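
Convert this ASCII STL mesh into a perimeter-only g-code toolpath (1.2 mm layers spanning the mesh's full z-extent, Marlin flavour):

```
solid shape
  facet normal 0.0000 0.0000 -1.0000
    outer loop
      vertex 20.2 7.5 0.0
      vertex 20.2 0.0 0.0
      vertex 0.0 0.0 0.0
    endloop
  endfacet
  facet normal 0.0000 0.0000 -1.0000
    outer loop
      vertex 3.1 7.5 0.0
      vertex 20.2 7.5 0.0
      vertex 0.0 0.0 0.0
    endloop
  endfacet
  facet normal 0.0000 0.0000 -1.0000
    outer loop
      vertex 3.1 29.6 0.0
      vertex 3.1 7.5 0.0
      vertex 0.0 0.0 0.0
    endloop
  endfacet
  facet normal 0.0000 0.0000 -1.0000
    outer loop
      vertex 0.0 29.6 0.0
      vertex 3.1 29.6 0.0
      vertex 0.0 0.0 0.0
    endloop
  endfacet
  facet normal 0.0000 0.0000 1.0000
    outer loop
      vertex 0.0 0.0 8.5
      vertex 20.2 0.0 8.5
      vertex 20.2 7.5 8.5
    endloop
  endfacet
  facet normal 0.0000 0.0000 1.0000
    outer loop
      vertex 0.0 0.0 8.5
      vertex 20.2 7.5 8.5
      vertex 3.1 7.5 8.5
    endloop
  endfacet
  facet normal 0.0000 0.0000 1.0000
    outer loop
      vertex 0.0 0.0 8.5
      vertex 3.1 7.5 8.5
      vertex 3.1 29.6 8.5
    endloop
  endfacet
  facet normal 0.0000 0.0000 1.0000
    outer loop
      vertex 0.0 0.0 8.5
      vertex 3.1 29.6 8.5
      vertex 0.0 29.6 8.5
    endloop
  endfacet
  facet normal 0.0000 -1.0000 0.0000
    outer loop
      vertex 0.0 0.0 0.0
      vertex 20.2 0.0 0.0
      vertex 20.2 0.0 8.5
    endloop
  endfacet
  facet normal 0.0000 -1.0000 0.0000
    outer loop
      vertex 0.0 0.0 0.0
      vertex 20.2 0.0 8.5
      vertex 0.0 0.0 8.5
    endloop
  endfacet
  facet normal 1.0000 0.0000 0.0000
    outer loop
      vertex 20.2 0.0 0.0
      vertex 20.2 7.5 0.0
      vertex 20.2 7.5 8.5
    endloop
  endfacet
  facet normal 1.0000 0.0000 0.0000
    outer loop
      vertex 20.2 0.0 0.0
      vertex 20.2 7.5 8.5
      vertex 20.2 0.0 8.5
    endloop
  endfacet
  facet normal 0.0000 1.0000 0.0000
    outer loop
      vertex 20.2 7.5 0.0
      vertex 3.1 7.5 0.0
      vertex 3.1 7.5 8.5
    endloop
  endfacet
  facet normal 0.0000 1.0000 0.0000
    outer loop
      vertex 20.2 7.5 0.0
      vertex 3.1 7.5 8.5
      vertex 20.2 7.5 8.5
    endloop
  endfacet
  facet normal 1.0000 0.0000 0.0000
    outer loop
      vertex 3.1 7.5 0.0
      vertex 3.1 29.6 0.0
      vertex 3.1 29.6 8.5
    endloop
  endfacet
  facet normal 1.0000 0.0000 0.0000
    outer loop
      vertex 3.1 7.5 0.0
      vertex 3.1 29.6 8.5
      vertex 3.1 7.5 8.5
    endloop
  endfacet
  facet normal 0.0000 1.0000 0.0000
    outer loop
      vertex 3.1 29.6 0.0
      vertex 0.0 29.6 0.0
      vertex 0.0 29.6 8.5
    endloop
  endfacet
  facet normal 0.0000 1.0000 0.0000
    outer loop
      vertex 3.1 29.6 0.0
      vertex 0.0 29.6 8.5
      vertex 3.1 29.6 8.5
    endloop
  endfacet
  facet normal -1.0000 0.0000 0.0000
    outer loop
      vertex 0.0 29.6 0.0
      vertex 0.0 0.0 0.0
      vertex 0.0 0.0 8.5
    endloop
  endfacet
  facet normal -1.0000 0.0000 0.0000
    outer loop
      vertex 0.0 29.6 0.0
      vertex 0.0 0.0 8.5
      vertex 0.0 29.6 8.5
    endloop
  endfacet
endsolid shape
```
; perimeter-only toolpath
G21 ; units = mm
G90 ; absolute positioning
G28 ; home
; layer 1
G0 Z1.2
G0 X0.0 Y0.0
G1 X20.2 Y0.0
G1 X20.2 Y7.5
G1 X3.1 Y7.5
G1 X3.1 Y29.6
G1 X0.0 Y29.6
G1 X0.0 Y0.0
; layer 2
G0 Z2.4
G0 X0.0 Y0.0
G1 X20.2 Y0.0
G1 X20.2 Y7.5
G1 X3.1 Y7.5
G1 X3.1 Y29.6
G1 X0.0 Y29.6
G1 X0.0 Y0.0
; layer 3
G0 Z3.6
G0 X0.0 Y0.0
G1 X20.2 Y0.0
G1 X20.2 Y7.5
G1 X3.1 Y7.5
G1 X3.1 Y29.6
G1 X0.0 Y29.6
G1 X0.0 Y0.0
; layer 4
G0 Z4.9
G0 X0.0 Y0.0
G1 X20.2 Y0.0
G1 X20.2 Y7.5
G1 X3.1 Y7.5
G1 X3.1 Y29.6
G1 X0.0 Y29.6
G1 X0.0 Y0.0
; layer 5
G0 Z6.1
G0 X0.0 Y0.0
G1 X20.2 Y0.0
G1 X20.2 Y7.5
G1 X3.1 Y7.5
G1 X3.1 Y29.6
G1 X0.0 Y29.6
G1 X0.0 Y0.0
; layer 6
G0 Z7.3
G0 X0.0 Y0.0
G1 X20.2 Y0.0
G1 X20.2 Y7.5
G1 X3.1 Y7.5
G1 X3.1 Y29.6
G1 X0.0 Y29.6
G1 X0.0 Y0.0
; layer 7
G0 Z8.5
G0 X0.0 Y0.0
G1 X20.2 Y0.0
G1 X20.2 Y7.5
G1 X3.1 Y7.5
G1 X3.1 Y29.6
G1 X0.0 Y29.6
G1 X0.0 Y0.0
M2 ; end

The solid is an L-shaped prism: outer 20.2 × 29.6 mm, arm thicknesses ≈ 7.5 mm (horizontal) and 3.1 mm (vertical), extruded 8.5 mm in z. Slicing at Δz = 1.2 mm — 7 equal slices spanning the solid's height, so layer i sits at z = i·h/7 — gives 7 non-empty perimeters. Each is a 6-segment closed polygon; G0 lifts to the layer z and rapids to the start vertex, then G1 traces the edges.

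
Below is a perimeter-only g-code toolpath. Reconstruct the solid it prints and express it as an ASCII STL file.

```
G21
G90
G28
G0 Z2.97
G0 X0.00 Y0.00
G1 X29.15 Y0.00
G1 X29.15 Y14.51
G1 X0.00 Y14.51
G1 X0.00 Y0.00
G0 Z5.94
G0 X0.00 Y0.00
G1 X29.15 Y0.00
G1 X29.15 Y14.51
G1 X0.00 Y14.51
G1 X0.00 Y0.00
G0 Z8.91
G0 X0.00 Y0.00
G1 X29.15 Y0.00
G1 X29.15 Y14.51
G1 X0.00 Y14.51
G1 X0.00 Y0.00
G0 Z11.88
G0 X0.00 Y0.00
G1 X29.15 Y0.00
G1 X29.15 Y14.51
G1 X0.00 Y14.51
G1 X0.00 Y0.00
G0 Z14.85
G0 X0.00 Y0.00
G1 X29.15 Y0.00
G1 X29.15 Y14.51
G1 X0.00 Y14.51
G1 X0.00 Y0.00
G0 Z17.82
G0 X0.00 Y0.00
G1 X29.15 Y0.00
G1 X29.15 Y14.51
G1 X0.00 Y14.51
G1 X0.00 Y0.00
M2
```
solid part
  facet normal 0.0000 0.0000 -1.0000
    outer loop
      vertex 29.15 14.51 0.00
      vertex 29.15 0.00 0.00
      vertex 0.00 0.00 0.00
    endloop
  endfacet
  facet normal 0.0000 0.0000 -1.0000
    outer loop
      vertex 0.00 14.51 0.00
      vertex 29.15 14.51 0.00
      vertex 0.00 0.00 0.00
    endloop
  endfacet
  facet normal 0.0000 0.0000 1.0000
    outer loop
      vertex 0.00 0.00 17.82
      vertex 29.15 0.00 17.82
      vertex 29.15 14.51 17.82
    endloop
  endfacet
  facet normal 0.0000 0.0000 1.0000
    outer loop
      vertex 0.00 0.00 17.82
      vertex 29.15 14.51 17.82
      vertex 0.00 14.51 17.82
    endloop
  endfacet
  facet normal 0.0000 -1.0000 0.0000
    outer loop
      vertex 0.00 0.00 0.00
      vertex 29.15 0.00 0.00
      vertex 29.15 0.00 17.82
    endloop
  endfacet
  facet normal 0.0000 -1.0000 0.0000
    outer loop
      vertex 0.00 0.00 0.00
      vertex 29.15 0.00 17.82
      vertex 0.00 0.00 17.82
    endloop
  endfacet
  facet normal 0.0000 1.0000 0.0000
    outer loop
      vertex 29.15 14.51 17.82
      vertex 29.15 14.51 0.00
      vertex 0.00 14.51 0.00
    endloop
  endfacet
  facet normal 0.0000 1.0000 0.0000
    outer loop
      vertex 0.00 14.51 17.82
      vertex 29.15 14.51 17.82
      vertex 0.00 14.51 0.00
    endloop
  endfacet
  facet normal -1.0000 0.0000 0.0000
    outer loop
      vertex 0.00 14.51 17.82
      vertex 0.00 14.51 0.00
      vertex 0.00 0.00 0.00
    endloop
  endfacet
  facet normal -1.0000 0.0000 0.0000
    outer loop
      vertex 0.00 0.00 17.82
      vertex 0.00 14.51 17.82
      vertex 0.00 0.00 0.00
    endloop
  endfacet
  facet normal 1.0000 0.0000 0.0000
    outer loop
      vertex 29.15 0.00 0.00
      vertex 29.15 14.51 0.00
      vertex 29.15 14.51 17.82
    endloop
  endfacet
  facet normal 1.0000 0.0000 0.0000
    outer loop
      vertex 29.15 0.00 0.00
      vertex 29.15 14.51 17.82
      vertex 29.15 0.00 17.82
    endloop
  endfacet
endsolid part

The G0 Z moves step by Δz≈2.97 mm. Every layer's G1 loop is the same polygon, so the solid is a straight extrusion of it from z=0 to z≈17.8. Closing with flat bottom and top caps and triangulating gives 12 facets — a rectangular box, roughly 29.1 × 14.5 mm footprint and 17.8 mm tall.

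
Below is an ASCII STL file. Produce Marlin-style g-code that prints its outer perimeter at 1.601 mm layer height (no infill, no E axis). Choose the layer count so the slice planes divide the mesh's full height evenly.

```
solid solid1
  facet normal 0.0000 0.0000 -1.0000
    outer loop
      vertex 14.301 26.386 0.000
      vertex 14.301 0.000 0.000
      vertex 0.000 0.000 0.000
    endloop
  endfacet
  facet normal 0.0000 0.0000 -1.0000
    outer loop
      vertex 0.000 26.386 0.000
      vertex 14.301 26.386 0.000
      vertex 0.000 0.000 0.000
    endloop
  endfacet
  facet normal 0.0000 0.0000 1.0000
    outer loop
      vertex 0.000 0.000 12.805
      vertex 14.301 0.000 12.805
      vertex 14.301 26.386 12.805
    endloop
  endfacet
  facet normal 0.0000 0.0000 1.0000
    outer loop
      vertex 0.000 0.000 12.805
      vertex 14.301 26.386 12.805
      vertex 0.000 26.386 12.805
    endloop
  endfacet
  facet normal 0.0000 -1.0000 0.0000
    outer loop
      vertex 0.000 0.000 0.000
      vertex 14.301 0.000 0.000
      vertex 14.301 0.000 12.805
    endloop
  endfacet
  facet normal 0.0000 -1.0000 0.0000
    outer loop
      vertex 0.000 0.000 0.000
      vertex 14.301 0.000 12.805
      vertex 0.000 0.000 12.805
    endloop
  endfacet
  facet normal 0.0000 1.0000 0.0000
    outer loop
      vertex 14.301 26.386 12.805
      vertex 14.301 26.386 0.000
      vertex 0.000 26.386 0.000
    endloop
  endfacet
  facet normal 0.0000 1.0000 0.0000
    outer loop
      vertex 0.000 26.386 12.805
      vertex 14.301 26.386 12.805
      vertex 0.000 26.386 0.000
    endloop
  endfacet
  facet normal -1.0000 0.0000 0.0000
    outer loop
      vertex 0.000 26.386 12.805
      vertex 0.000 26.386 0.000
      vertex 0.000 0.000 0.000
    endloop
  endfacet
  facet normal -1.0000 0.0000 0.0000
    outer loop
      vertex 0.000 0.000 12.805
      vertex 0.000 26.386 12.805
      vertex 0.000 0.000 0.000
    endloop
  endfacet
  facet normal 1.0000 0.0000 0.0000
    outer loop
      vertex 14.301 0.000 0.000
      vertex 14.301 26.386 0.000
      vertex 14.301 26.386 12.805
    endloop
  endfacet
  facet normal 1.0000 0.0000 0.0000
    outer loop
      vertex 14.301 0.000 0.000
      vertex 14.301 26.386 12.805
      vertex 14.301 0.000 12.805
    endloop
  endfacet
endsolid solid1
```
; perimeter-only toolpath
G21 ; units = mm
G90 ; absolute positioning
G28 ; home
; layer 1
G0 Z1.601
G0 X0.000 Y0.000
G1 X14.301 Y0.000
G1 X14.301 Y26.386
G1 X0.000 Y26.386
G1 X0.000 Y0.000
; layer 2
G0 Z3.201
G0 X0.000 Y0.000
G1 X14.301 Y0.000
G1 X14.301 Y26.386
G1 X0.000 Y26.386
G1 X0.000 Y0.000
; layer 3
G0 Z4.802
G0 X0.000 Y0.000
G1 X14.301 Y0.000
G1 X14.301 Y26.386
G1 X0.000 Y26.386
G1 X0.000 Y0.000
; layer 4
G0 Z6.402
G0 X0.000 Y0.000
G1 X14.301 Y0.000
G1 X14.301 Y26.386
G1 X0.000 Y26.386
G1 X0.000 Y0.000
; layer 5
G0 Z8.003
G0 X0.000 Y0.000
G1 X14.301 Y0.000
G1 X14.301 Y26.386
G1 X0.000 Y26.386
G1 X0.000 Y0.000
; layer 6
G0 Z9.604
G0 X0.000 Y0.000
G1 X14.301 Y0.000
G1 X14.301 Y26.386
G1 X0.000 Y26.386
G1 X0.000 Y0.000
; layer 7
G0 Z11.204
G0 X0.000 Y0.000
G1 X14.301 Y0.000
G1 X14.301 Y26.386
G1 X0.000 Y26.386
G1 X0.000 Y0.000
; layer 8
G0 Z12.805
G0 X0.000 Y0.000
G1 X14.301 Y0.000
G1 X14.301 Y26.386
G1 X0.000 Y26.386
G1 X0.000 Y0.000
M2 ; end

The solid is a rectangular box, roughly 14.3 × 26.4 mm footprint and 12.8 mm tall. Slicing at Δz = 1.601 mm — 8 equal slices spanning the solid's height, so layer i sits at z = i·h/8 — gives 8 non-empty perimeters. Each is a 4-segment closed polygon; G0 lifts to the layer z and rapids to the start vertex, then G1 traces the edges.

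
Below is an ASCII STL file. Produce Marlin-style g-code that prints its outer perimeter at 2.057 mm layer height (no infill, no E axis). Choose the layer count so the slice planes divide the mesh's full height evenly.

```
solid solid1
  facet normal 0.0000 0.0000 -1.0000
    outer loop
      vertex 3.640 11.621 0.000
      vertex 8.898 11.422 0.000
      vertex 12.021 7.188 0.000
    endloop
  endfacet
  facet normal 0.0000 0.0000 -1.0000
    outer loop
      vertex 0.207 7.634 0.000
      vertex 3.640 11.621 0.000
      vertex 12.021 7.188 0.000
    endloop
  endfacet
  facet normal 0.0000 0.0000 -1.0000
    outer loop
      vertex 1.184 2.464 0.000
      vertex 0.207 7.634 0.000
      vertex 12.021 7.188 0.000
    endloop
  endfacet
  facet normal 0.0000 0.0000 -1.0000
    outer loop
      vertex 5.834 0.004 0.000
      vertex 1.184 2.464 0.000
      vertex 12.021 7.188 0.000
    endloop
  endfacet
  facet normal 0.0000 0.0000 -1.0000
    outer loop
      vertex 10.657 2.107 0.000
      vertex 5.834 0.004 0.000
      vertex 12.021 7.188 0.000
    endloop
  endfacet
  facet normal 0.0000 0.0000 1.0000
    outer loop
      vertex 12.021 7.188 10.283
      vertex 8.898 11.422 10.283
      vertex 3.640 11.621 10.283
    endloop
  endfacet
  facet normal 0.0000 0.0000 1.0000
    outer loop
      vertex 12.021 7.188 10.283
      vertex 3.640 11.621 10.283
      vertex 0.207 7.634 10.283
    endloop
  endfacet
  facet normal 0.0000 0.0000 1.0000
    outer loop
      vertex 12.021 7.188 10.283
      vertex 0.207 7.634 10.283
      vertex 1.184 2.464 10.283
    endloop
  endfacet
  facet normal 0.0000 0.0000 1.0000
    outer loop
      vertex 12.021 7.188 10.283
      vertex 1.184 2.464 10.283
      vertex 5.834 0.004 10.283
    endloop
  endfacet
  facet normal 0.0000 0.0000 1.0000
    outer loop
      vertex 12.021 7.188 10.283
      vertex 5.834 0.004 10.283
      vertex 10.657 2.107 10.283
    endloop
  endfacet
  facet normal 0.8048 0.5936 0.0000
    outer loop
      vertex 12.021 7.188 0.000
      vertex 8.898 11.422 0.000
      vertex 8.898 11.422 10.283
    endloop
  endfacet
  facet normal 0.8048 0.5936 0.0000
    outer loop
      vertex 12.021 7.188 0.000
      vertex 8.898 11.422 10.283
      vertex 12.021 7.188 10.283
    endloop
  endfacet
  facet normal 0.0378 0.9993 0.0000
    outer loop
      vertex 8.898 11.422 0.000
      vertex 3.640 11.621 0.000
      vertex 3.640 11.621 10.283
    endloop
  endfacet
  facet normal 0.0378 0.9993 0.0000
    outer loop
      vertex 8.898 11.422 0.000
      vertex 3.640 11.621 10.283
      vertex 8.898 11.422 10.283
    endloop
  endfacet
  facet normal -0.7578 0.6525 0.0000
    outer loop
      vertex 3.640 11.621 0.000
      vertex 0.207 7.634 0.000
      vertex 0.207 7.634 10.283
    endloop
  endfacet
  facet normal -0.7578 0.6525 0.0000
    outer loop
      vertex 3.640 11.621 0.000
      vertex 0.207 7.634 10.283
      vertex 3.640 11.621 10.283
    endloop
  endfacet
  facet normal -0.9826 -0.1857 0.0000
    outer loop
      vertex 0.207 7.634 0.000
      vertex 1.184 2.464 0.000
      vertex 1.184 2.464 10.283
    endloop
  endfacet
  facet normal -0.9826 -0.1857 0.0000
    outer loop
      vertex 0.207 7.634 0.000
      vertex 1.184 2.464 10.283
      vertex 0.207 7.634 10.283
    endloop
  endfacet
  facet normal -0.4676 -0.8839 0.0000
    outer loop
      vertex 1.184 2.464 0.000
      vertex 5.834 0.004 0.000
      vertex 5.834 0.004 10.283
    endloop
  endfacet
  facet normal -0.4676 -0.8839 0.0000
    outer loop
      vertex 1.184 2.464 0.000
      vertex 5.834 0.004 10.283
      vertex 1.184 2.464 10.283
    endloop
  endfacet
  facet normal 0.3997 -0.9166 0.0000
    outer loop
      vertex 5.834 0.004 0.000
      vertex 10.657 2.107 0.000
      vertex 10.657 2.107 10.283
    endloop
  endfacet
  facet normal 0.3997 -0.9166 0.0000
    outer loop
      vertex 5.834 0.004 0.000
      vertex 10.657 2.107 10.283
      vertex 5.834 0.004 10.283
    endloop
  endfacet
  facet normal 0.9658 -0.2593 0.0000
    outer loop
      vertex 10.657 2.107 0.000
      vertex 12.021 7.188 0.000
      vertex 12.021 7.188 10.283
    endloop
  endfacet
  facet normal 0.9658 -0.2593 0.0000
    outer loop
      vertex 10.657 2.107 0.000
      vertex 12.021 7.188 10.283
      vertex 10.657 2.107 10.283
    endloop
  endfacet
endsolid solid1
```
; perimeter-only toolpath
G21 ; units = mm
G90 ; absolute positioning
G28 ; home
; layer 1
G0 Z2.057
G0 X12.021 Y7.188
G1 X8.898 Y11.422
G1 X3.640 Y11.621
G1 X0.207 Y7.634
G1 X1.184 Y2.464
G1 X5.834 Y0.004
G1 X10.657 Y2.107
G1 X12.021 Y7.188
; layer 2
G0 Z4.113
G0 X12.021 Y7.188
G1 X8.898 Y11.422
G1 X3.640 Y11.621
G1 X0.207 Y7.634
G1 X1.184 Y2.464
G1 X5.834 Y0.004
G1 X10.657 Y2.107
G1 X12.021 Y7.188
; layer 3
G0 Z6.170
G0 X12.021 Y7.188
G1 X8.898 Y11.422
G1 X3.640 Y11.621
G1 X0.207 Y7.634
G1 X1.184 Y2.464
G1 X5.834 Y0.004
G1 X10.657 Y2.107
G1 X12.021 Y7.188
; layer 4
G0 Z8.226
G0 X12.021 Y7.188
G1 X8.898 Y11.422
G1 X3.640 Y11.621
G1 X0.207 Y7.634
G1 X1.184 Y2.464
G1 X5.834 Y0.004
G1 X10.657 Y2.107
G1 X12.021 Y7.188
; layer 5
G0 Z10.283
G0 X12.021 Y7.188
G1 X8.898 Y11.422
G1 X3.640 Y11.621
G1 X0.207 Y7.634
G1 X1.184 Y2.464
G1 X5.834 Y0.004
G1 X10.657 Y2.107
G1 X12.021 Y7.188
M2 ; end

The solid is a regular 7-sided prism (a cylinder approximated with 7 flat sides), circumscribed radius ≈ 6.06 mm, height ≈ 10.3 mm. Slicing at Δz = 2.057 mm — 5 equal slices spanning the solid's height, so layer i sits at z = i·h/5 — gives 5 non-empty perimeters. Each is a 7-segment closed polygon; G0 lifts to the layer z and rapids to the start vertex, then G1 traces the edges.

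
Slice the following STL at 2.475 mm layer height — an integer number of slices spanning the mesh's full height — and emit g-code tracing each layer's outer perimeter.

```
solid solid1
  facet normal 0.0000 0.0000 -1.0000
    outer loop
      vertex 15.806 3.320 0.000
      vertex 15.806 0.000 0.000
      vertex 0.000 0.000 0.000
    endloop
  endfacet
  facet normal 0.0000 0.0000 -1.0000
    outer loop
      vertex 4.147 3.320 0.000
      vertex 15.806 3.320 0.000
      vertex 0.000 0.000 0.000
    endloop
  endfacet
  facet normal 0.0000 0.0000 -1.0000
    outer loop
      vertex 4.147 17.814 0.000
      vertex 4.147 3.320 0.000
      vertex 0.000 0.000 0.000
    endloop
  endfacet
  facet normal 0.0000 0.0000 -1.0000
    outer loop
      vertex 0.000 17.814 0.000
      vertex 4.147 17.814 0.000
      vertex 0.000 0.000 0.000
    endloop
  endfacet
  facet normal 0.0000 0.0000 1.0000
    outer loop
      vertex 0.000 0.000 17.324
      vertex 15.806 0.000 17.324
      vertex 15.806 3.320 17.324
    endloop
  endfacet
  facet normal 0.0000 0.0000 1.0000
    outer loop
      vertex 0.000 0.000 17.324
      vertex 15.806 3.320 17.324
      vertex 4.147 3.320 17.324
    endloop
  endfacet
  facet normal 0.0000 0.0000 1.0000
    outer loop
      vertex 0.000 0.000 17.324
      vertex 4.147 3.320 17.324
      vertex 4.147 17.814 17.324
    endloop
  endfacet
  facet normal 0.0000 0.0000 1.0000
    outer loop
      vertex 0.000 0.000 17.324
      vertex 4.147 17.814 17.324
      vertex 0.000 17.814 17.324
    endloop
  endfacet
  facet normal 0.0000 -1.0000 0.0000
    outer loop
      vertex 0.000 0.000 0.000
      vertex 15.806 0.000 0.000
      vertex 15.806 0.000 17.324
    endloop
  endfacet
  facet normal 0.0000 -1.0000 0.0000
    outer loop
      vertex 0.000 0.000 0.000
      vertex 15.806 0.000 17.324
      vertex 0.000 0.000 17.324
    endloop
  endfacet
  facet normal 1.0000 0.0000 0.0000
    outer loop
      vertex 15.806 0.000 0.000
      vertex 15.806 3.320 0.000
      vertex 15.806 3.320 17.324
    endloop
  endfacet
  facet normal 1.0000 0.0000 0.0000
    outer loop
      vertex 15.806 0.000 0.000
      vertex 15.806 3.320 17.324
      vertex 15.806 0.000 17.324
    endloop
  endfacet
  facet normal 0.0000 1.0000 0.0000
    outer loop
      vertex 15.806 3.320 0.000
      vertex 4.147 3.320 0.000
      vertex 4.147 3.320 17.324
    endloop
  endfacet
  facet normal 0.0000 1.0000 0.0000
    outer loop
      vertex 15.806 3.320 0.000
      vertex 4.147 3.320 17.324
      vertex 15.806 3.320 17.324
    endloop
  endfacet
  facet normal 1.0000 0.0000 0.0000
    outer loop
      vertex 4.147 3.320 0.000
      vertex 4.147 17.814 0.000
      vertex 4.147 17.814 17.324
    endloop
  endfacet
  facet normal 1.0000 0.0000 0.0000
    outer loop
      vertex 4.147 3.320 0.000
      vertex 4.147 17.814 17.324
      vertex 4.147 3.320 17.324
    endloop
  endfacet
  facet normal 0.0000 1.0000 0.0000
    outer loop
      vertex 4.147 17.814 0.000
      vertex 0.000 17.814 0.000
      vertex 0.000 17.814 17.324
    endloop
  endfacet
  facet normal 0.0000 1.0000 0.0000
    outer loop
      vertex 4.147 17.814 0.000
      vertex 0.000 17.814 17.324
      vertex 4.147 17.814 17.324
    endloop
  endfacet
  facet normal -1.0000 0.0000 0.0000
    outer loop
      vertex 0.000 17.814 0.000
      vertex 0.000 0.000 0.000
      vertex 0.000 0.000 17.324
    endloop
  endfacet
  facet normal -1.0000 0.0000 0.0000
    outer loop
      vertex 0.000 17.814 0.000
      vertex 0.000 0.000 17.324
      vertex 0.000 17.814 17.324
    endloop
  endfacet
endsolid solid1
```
; perimeter-only toolpath
G21 ; units = mm
G90 ; absolute positioning
G28 ; home
; layer 1
G0 Z2.475
G0 X0.000 Y0.000
G1 X15.806 Y0.000
G1 X15.806 Y3.320
G1 X4.147 Y3.320
G1 X4.147 Y17.814
G1 X0.000 Y17.814
G1 X0.000 Y0.000
; layer 2
G0 Z4.950
G0 X0.000 Y0.000
G1 X15.806 Y0.000
G1 X15.806 Y3.320
G1 X4.147 Y3.320
G1 X4.147 Y17.814
G1 X0.000 Y17.814
G1 X0.000 Y0.000
; layer 3
G0 Z7.425
G0 X0.000 Y0.000
G1 X15.806 Y0.000
G1 X15.806 Y3.320
G1 X4.147 Y3.320
G1 X4.147 Y17.814
G1 X0.000 Y17.814
G1 X0.000 Y0.000
; layer 4
G0 Z9.899
G0 X0.000 Y0.000
G1 X15.806 Y0.000
G1 X15.806 Y3.320
G1 X4.147 Y3.320
G1 X4.147 Y17.814
G1 X0.000 Y17.814
G1 X0.000 Y0.000
; layer 5
G0 Z12.374
G0 X0.000 Y0.000
G1 X15.806 Y0.000
G1 X15.806 Y3.320
G1 X4.147 Y3.320
G1 X4.147 Y17.814
G1 X0.000 Y17.814
G1 X0.000 Y0.000
; layer 6
G0 Z14.849
G0 X0.000 Y0.000
G1 X15.806 Y0.000
G1 X15.806 Y3.320
G1 X4.147 Y3.320
G1 X4.147 Y17.814
G1 X0.000 Y17.814
G1 X0.000 Y0.000
; layer 7
G0 Z17.324
G0 X0.000 Y0.000
G1 X15.806 Y0.000
G1 X15.806 Y3.320
G1 X4.147 Y3.320
G1 X4.147 Y17.814
G1 X0.000 Y17.814
G1 X0.000 Y0.000
M2 ; end

The solid is an L-shaped prism: outer 15.8 × 17.8 mm, arm thicknesses ≈ 3.32 mm (horizontal) and 4.15 mm (vertical), extruded 17.3 mm in z. Slicing at Δz = 2.475 mm — 7 equal slices spanning the solid's height, so layer i sits at z = i·h/7 — gives 7 non-empty perimeters. Each is a 6-segment closed polygon; G0 lifts to the layer z and rapids to the start vertex, then G1 traces the edges.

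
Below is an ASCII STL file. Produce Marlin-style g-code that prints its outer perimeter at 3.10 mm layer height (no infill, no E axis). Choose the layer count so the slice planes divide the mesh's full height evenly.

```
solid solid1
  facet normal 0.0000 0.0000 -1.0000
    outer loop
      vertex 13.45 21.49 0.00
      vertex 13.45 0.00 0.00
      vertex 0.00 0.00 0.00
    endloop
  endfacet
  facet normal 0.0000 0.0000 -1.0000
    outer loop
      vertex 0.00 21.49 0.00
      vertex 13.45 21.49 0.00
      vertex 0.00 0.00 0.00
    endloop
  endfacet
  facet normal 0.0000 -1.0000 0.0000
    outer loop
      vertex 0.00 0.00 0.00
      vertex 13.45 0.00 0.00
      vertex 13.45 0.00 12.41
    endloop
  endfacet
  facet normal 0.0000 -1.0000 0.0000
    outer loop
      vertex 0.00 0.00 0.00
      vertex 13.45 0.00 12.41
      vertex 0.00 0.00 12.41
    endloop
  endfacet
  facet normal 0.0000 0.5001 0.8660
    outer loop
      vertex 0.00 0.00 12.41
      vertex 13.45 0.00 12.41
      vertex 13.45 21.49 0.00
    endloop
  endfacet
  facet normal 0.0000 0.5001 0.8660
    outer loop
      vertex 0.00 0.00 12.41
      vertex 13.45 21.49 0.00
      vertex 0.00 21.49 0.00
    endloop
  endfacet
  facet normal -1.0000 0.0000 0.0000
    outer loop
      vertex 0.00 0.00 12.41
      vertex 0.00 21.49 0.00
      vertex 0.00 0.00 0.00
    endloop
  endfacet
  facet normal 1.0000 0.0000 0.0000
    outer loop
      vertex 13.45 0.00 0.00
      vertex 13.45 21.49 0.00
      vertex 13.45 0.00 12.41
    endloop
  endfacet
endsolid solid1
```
; perimeter-only toolpath
G21 ; units = mm
G90 ; absolute positioning
G28 ; home
; layer 1
G0 Z3.10
G0 X0.00 Y0.00
G1 X13.45 Y0.00
G1 X13.45 Y16.12
G1 X0.00 Y16.12
G1 X0.00 Y0.00
; layer 2
G0 Z6.21
G0 X0.00 Y0.00
G1 X13.45 Y0.00
G1 X13.45 Y10.74
G1 X0.00 Y10.74
G1 X0.00 Y0.00
; layer 3
G0 Z9.31
G0 X0.00 Y0.00
G1 X13.45 Y0.00
G1 X13.45 Y5.37
G1 X0.00 Y5.37
G1 X0.00 Y0.00
M2 ; end

The solid is a wedge (ramp): 13.4 × 21.5 mm base, rising to 12.4 mm along the y=0 edge and sloping linearly to z=0 at y=21.5. Slicing at Δz = 3.10 mm — 4 equal slices spanning the solid's height, so layer i sits at z = i·h/4 — gives 3 non-empty perimeters. Each is a 4-segment closed polygon; G0 lifts to the layer z and rapids to the start vertex, then G1 traces the edges. The cross-section shrinks linearly with z (the slice at the apex is degenerate and omitted).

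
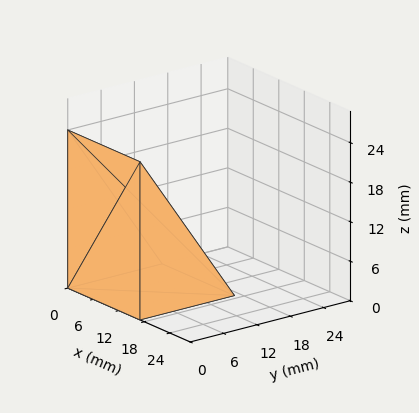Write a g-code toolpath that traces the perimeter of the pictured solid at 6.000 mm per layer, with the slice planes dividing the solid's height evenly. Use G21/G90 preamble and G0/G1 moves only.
Reading the render: the shape is a wedge (ramp): 17 × 17 mm base, rising to 24 mm along the y=0 edge and sloping linearly to z=0 at y=17 (dimensions read to the nearest mm from the axis ticks). For the g-code, the solid's height is divided into equal slices at the stated Δz and each level perimeter traced with G1 moves after a G0 lift.

; perimeter-only toolpath
G21 ; units = mm
G90 ; absolute positioning
G28 ; home
; layer 1
G0 Z6.000
G0 X0.000 Y0.000
G1 X17.000 Y0.000
G1 X17.000 Y12.750
G1 X0.000 Y12.750
G1 X0.000 Y0.000
; layer 2
G0 Z12.000
G0 X0.000 Y0.000
G1 X17.000 Y0.000
G1 X17.000 Y8.500
G1 X0.000 Y8.500
G1 X0.000 Y0.000
; layer 3
G0 Z18.000
G0 X0.000 Y0.000
G1 X17.000 Y0.000
G1 X17.000 Y4.250
G1 X0.000 Y4.250
G1 X0.000 Y0.000
M2 ; end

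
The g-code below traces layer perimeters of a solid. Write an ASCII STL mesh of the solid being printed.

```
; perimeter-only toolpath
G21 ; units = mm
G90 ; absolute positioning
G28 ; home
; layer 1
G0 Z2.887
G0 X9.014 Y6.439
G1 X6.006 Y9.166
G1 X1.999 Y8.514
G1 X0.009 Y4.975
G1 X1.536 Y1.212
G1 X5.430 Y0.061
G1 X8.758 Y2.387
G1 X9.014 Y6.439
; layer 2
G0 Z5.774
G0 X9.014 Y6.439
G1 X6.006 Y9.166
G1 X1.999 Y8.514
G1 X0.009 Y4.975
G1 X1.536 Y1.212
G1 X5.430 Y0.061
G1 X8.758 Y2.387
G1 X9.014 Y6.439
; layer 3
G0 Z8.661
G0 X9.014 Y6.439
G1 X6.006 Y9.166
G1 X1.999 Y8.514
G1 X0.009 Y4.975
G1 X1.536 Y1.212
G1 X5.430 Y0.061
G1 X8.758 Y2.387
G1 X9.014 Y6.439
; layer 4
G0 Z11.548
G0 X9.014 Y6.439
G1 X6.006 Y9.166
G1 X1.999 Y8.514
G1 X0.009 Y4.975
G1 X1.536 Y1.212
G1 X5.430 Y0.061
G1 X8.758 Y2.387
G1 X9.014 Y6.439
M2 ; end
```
solid part
  facet normal 0.0000 0.0000 -1.0000
    outer loop
      vertex 1.999 8.514 0.000
      vertex 6.006 9.166 0.000
      vertex 9.014 6.439 0.000
    endloop
  endfacet
  facet normal 0.0000 0.0000 -1.0000
    outer loop
      vertex 0.009 4.975 0.000
      vertex 1.999 8.514 0.000
      vertex 9.014 6.439 0.000
    endloop
  endfacet
  facet normal 0.0000 0.0000 -1.0000
    outer loop
      vertex 1.536 1.212 0.000
      vertex 0.009 4.975 0.000
      vertex 9.014 6.439 0.000
    endloop
  endfacet
  facet normal 0.0000 0.0000 -1.0000
    outer loop
      vertex 5.430 0.061 0.000
      vertex 1.536 1.212 0.000
      vertex 9.014 6.439 0.000
    endloop
  endfacet
  facet normal 0.0000 0.0000 -1.0000
    outer loop
      vertex 8.758 2.387 0.000
      vertex 5.430 0.061 0.000
      vertex 9.014 6.439 0.000
    endloop
  endfacet
  facet normal 0.0000 0.0000 1.0000
    outer loop
      vertex 9.014 6.439 11.548
      vertex 6.006 9.166 11.548
      vertex 1.999 8.514 11.548
    endloop
  endfacet
  facet normal 0.0000 0.0000 1.0000
    outer loop
      vertex 9.014 6.439 11.548
      vertex 1.999 8.514 11.548
      vertex 0.009 4.975 11.548
    endloop
  endfacet
  facet normal 0.0000 0.0000 1.0000
    outer loop
      vertex 9.014 6.439 11.548
      vertex 0.009 4.975 11.548
      vertex 1.536 1.212 11.548
    endloop
  endfacet
  facet normal 0.0000 0.0000 1.0000
    outer loop
      vertex 9.014 6.439 11.548
      vertex 1.536 1.212 11.548
      vertex 5.430 0.061 11.548
    endloop
  endfacet
  facet normal 0.0000 0.0000 1.0000
    outer loop
      vertex 9.014 6.439 11.548
      vertex 5.430 0.061 11.548
      vertex 8.758 2.387 11.548
    endloop
  endfacet
  facet normal 0.6717 0.7409 0.0000
    outer loop
      vertex 9.014 6.439 0.000
      vertex 6.006 9.166 0.000
      vertex 6.006 9.166 11.548
    endloop
  endfacet
  facet normal 0.6717 0.7409 0.0000
    outer loop
      vertex 9.014 6.439 0.000
      vertex 6.006 9.166 11.548
      vertex 9.014 6.439 11.548
    endloop
  endfacet
  facet normal -0.1606 0.9870 0.0000
    outer loop
      vertex 6.006 9.166 0.000
      vertex 1.999 8.514 0.000
      vertex 1.999 8.514 11.548
    endloop
  endfacet
  facet normal -0.1606 0.9870 0.0000
    outer loop
      vertex 6.006 9.166 0.000
      vertex 1.999 8.514 11.548
      vertex 6.006 9.166 11.548
    endloop
  endfacet
  facet normal -0.8716 0.4901 0.0000
    outer loop
      vertex 1.999 8.514 0.000
      vertex 0.009 4.975 0.000
      vertex 0.009 4.975 11.548
    endloop
  endfacet
  facet normal -0.8716 0.4901 0.0000
    outer loop
      vertex 1.999 8.514 0.000
      vertex 0.009 4.975 11.548
      vertex 1.999 8.514 11.548
    endloop
  endfacet
  facet normal -0.9266 -0.3760 0.0000
    outer loop
      vertex 0.009 4.975 0.000
      vertex 1.536 1.212 0.000
      vertex 1.536 1.212 11.548
    endloop
  endfacet
  facet normal -0.9266 -0.3760 0.0000
    outer loop
      vertex 0.009 4.975 0.000
      vertex 1.536 1.212 11.548
      vertex 0.009 4.975 11.548
    endloop
  endfacet
  facet normal -0.2835 -0.9590 0.0000
    outer loop
      vertex 1.536 1.212 0.000
      vertex 5.430 0.061 0.000
      vertex 5.430 0.061 11.548
    endloop
  endfacet
  facet normal -0.2835 -0.9590 0.0000
    outer loop
      vertex 1.536 1.212 0.000
      vertex 5.430 0.061 11.548
      vertex 1.536 1.212 11.548
    endloop
  endfacet
  facet normal 0.5729 -0.8196 0.0000
    outer loop
      vertex 5.430 0.061 0.000
      vertex 8.758 2.387 0.000
      vertex 8.758 2.387 11.548
    endloop
  endfacet
  facet normal 0.5729 -0.8196 0.0000
    outer loop
      vertex 5.430 0.061 0.000
      vertex 8.758 2.387 11.548
      vertex 5.430 0.061 11.548
    endloop
  endfacet
  facet normal 0.9980 -0.0631 0.0000
    outer loop
      vertex 8.758 2.387 0.000
      vertex 9.014 6.439 0.000
      vertex 9.014 6.439 11.548
    endloop
  endfacet
  facet normal 0.9980 -0.0631 0.0000
    outer loop
      vertex 8.758 2.387 0.000
      vertex 9.014 6.439 11.548
      vertex 8.758 2.387 11.548
    endloop
  endfacet
endsolid part

The G0 Z moves step by Δz≈2.887 mm. Every layer's G1 loop is the same polygon, so the solid is a straight extrusion of it from z=0 to z≈11.5. Closing with flat bottom and top caps and triangulating gives 24 facets — a regular 7-sided prism (a cylinder approximated with 7 flat sides), circumscribed radius ≈ 4.68 mm, height ≈ 11.5 mm.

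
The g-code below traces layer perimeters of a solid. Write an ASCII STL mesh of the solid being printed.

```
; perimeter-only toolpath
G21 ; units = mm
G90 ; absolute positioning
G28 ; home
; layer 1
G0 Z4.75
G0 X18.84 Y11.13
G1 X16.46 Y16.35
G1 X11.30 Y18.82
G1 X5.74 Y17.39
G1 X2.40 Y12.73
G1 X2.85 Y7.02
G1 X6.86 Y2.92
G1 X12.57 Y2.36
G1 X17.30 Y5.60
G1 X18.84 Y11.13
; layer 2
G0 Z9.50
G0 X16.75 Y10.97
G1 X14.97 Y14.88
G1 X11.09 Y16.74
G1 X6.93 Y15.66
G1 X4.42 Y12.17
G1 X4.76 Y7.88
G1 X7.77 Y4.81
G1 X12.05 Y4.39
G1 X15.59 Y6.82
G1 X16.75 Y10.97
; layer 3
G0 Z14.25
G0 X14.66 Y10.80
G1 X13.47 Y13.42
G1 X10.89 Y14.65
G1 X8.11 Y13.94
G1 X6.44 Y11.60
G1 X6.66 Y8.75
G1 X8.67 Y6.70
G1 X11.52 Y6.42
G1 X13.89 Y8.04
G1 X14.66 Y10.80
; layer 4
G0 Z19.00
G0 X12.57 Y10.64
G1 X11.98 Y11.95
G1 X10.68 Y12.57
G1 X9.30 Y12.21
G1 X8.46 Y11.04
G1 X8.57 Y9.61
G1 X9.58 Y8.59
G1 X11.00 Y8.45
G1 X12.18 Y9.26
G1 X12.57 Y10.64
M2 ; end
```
solid part
  facet normal 0.0000 0.0000 -1.0000
    outer loop
      vertex 11.50 20.91 0.00
      vertex 17.96 17.82 0.00
      vertex 20.93 11.29 0.00
    endloop
  endfacet
  facet normal 0.0000 0.0000 -1.0000
    outer loop
      vertex 4.56 19.12 0.00
      vertex 11.50 20.91 0.00
      vertex 20.93 11.29 0.00
    endloop
  endfacet
  facet normal 0.0000 0.0000 -1.0000
    outer loop
      vertex 0.38 13.29 0.00
      vertex 4.56 19.12 0.00
      vertex 20.93 11.29 0.00
    endloop
  endfacet
  facet normal 0.0000 0.0000 -1.0000
    outer loop
      vertex 0.94 6.15 0.00
      vertex 0.38 13.29 0.00
      vertex 20.93 11.29 0.00
    endloop
  endfacet
  facet normal 0.0000 0.0000 -1.0000
    outer loop
      vertex 5.96 1.03 0.00
      vertex 0.94 6.15 0.00
      vertex 20.93 11.29 0.00
    endloop
  endfacet
  facet normal 0.0000 0.0000 -1.0000
    outer loop
      vertex 13.09 0.33 0.00
      vertex 5.96 1.03 0.00
      vertex 20.93 11.29 0.00
    endloop
  endfacet
  facet normal 0.0000 0.0000 -1.0000
    outer loop
      vertex 19.00 4.38 0.00
      vertex 13.09 0.33 0.00
      vertex 20.93 11.29 0.00
    endloop
  endfacet
  facet normal 0.8409 0.3824 0.3830
    outer loop
      vertex 20.93 11.29 0.00
      vertex 17.96 17.82 0.00
      vertex 10.48 10.48 23.75
    endloop
  endfacet
  facet normal 0.3986 0.8333 0.3831
    outer loop
      vertex 17.96 17.82 0.00
      vertex 11.50 20.91 0.00
      vertex 10.48 10.48 23.75
    endloop
  endfacet
  facet normal -0.2307 0.8945 0.3829
    outer loop
      vertex 11.50 20.91 0.00
      vertex 4.56 19.12 0.00
      vertex 10.48 10.48 23.75
    endloop
  endfacet
  facet normal -0.7507 0.5383 0.3829
    outer loop
      vertex 4.56 19.12 0.00
      vertex 0.38 13.29 0.00
      vertex 10.48 10.48 23.75
    endloop
  endfacet
  facet normal -0.9209 -0.0722 0.3831
    outer loop
      vertex 0.38 13.29 0.00
      vertex 0.94 6.15 0.00
      vertex 10.48 10.48 23.75
    endloop
  endfacet
  facet normal -0.6596 -0.6468 0.3829
    outer loop
      vertex 0.94 6.15 0.00
      vertex 5.96 1.03 0.00
      vertex 10.48 10.48 23.75
    endloop
  endfacet
  facet normal -0.0903 -0.9193 0.3830
    outer loop
      vertex 5.96 1.03 0.00
      vertex 13.09 0.33 0.00
      vertex 10.48 10.48 23.75
    endloop
  endfacet
  facet normal 0.5222 -0.7620 0.3830
    outer loop
      vertex 13.09 0.33 0.00
      vertex 19.00 4.38 0.00
      vertex 10.48 10.48 23.75
    endloop
  endfacet
  facet normal 0.8897 -0.2485 0.3830
    outer loop
      vertex 19.00 4.38 0.00
      vertex 20.93 11.29 0.00
      vertex 10.48 10.48 23.75
    endloop
  endfacet
endsolid part

The G0 Z moves step by Δz≈4.75 mm. The G1 loops shrink linearly with z, so the solid tapers from its base footprint up to z≈23.8. Closing with a flat bottom cap and the tapered top and triangulating gives 16 facets — a regular 9-sided pyramid, base circumscribed radius ≈ 10.5 mm, apex at z ≈ 23.8 mm.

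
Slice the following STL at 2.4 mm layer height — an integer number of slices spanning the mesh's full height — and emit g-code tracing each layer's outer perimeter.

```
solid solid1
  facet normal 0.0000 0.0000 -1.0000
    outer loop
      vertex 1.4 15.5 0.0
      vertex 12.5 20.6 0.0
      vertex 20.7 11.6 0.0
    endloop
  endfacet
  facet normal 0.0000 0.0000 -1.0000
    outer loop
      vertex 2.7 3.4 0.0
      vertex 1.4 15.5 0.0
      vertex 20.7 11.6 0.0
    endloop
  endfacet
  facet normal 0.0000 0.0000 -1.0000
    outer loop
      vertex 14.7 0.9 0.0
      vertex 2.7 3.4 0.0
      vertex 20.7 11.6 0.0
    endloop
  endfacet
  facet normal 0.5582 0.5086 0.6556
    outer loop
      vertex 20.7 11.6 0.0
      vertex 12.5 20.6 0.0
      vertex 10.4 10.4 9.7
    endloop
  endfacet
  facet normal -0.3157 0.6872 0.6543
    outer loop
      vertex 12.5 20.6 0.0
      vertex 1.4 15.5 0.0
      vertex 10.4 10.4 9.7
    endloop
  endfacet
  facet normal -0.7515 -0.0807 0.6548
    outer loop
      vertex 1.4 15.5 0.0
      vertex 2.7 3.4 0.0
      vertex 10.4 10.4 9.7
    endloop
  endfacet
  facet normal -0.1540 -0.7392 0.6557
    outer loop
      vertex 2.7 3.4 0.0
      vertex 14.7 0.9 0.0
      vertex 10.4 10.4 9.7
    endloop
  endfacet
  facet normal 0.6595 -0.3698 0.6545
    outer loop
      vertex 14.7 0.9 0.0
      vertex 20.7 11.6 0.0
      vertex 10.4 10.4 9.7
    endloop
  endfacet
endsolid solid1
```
; perimeter-only toolpath
G21 ; units = mm
G90 ; absolute positioning
G28 ; home
; layer 1
G0 Z2.4
G0 X18.1 Y11.3
G1 X12.0 Y18.1
G1 X3.6 Y14.2
G1 X4.6 Y5.2
G1 X13.6 Y3.3
G1 X18.1 Y11.3
; layer 2
G0 Z4.8
G0 X15.6 Y11.0
G1 X11.4 Y15.5
G1 X5.9 Y12.9
G1 X6.6 Y6.9
G1 X12.6 Y5.7
G1 X15.6 Y11.0
; layer 3
G0 Z7.3
G0 X13.0 Y10.7
G1 X10.9 Y13.0
G1 X8.2 Y11.7
G1 X8.5 Y8.7
G1 X11.5 Y8.0
G1 X13.0 Y10.7
M2 ; end

The solid is a regular 5-sided pyramid, base circumscribed radius ≈ 10.4 mm, apex at z ≈ 9.7 mm. Slicing at Δz = 2.4 mm — 4 equal slices spanning the solid's height, so layer i sits at z = i·h/4 — gives 3 non-empty perimeters. Each is a 5-segment closed polygon; G0 lifts to the layer z and rapids to the start vertex, then G1 traces the edges. The cross-section shrinks linearly with z (the slice at the apex is degenerate and omitted).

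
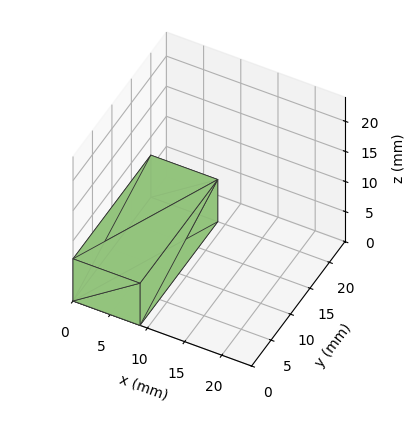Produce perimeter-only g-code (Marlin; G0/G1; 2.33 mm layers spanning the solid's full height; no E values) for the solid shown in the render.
Reading the render: the shape is a rectangular box, roughly 9 × 20 mm footprint and 7 mm tall (dimensions read to the nearest mm from the axis ticks). For the g-code, the solid's height is divided into equal slices at the stated Δz and each level perimeter traced with G1 moves after a G0 lift.

; perimeter-only toolpath
G21 ; units = mm
G90 ; absolute positioning
G28 ; home
; layer 1
G0 Z2.33
G0 X0.00 Y0.00
G1 X9.00 Y0.00
G1 X9.00 Y20.00
G1 X0.00 Y20.00
G1 X0.00 Y0.00
; layer 2
G0 Z4.67
G0 X0.00 Y0.00
G1 X9.00 Y0.00
G1 X9.00 Y20.00
G1 X0.00 Y20.00
G1 X0.00 Y0.00
; layer 3
G0 Z7.00
G0 X0.00 Y0.00
G1 X9.00 Y0.00
G1 X9.00 Y20.00
G1 X0.00 Y20.00
G1 X0.00 Y0.00
M2 ; end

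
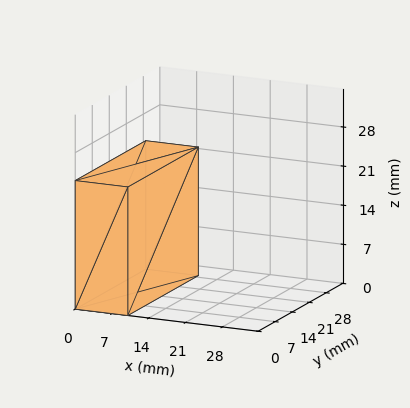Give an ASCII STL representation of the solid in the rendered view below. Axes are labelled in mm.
Reading the render: the shape is a rectangular box, roughly 10 × 29 mm footprint and 23 mm tall (dimensions read to the nearest mm from the axis ticks). For the STL, each face is triangulated and given an outward normal.

solid part
  facet normal 0.0000 0.0000 -1.0000
    outer loop
      vertex 10.0 29.0 0.0
      vertex 10.0 0.0 0.0
      vertex 0.0 0.0 0.0
    endloop
  endfacet
  facet normal 0.0000 0.0000 -1.0000
    outer loop
      vertex 0.0 29.0 0.0
      vertex 10.0 29.0 0.0
      vertex 0.0 0.0 0.0
    endloop
  endfacet
  facet normal 0.0000 0.0000 1.0000
    outer loop
      vertex 0.0 0.0 23.0
      vertex 10.0 0.0 23.0
      vertex 10.0 29.0 23.0
    endloop
  endfacet
  facet normal 0.0000 0.0000 1.0000
    outer loop
      vertex 0.0 0.0 23.0
      vertex 10.0 29.0 23.0
      vertex 0.0 29.0 23.0
    endloop
  endfacet
  facet normal 0.0000 -1.0000 0.0000
    outer loop
      vertex 0.0 0.0 0.0
      vertex 10.0 0.0 0.0
      vertex 10.0 0.0 23.0
    endloop
  endfacet
  facet normal 0.0000 -1.0000 0.0000
    outer loop
      vertex 0.0 0.0 0.0
      vertex 10.0 0.0 23.0
      vertex 0.0 0.0 23.0
    endloop
  endfacet
  facet normal 0.0000 1.0000 0.0000
    outer loop
      vertex 10.0 29.0 23.0
      vertex 10.0 29.0 0.0
      vertex 0.0 29.0 0.0
    endloop
  endfacet
  facet normal 0.0000 1.0000 0.0000
    outer loop
      vertex 0.0 29.0 23.0
      vertex 10.0 29.0 23.0
      vertex 0.0 29.0 0.0
    endloop
  endfacet
  facet normal -1.0000 0.0000 0.0000
    outer loop
      vertex 0.0 29.0 23.0
      vertex 0.0 29.0 0.0
      vertex 0.0 0.0 0.0
    endloop
  endfacet
  facet normal -1.0000 0.0000 0.0000
    outer loop
      vertex 0.0 0.0 23.0
      vertex 0.0 29.0 23.0
      vertex 0.0 0.0 0.0
    endloop
  endfacet
  facet normal 1.0000 0.0000 0.0000
    outer loop
      vertex 10.0 0.0 0.0
      vertex 10.0 29.0 0.0
      vertex 10.0 29.0 23.0
    endloop
  endfacet
  facet normal 1.0000 0.0000 0.0000
    outer loop
      vertex 10.0 0.0 0.0
      vertex 10.0 29.0 23.0
      vertex 10.0 0.0 23.0
    endloop
  endfacet
endsolid part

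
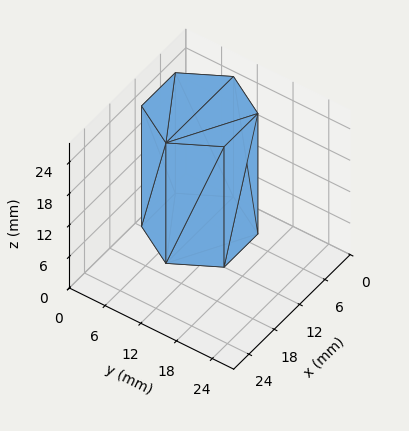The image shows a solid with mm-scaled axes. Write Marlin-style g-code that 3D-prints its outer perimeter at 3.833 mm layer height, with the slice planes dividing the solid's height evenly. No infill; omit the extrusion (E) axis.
Reading the render: the shape is a regular 6-sided prism (a cylinder approximated with 6 flat sides), circumscribed radius ≈ 8 mm, height ≈ 23 mm (dimensions read to the nearest mm from the axis ticks). For the g-code, the solid's height is divided into equal slices at the stated Δz and each level perimeter traced with G1 moves after a G0 lift.

; perimeter-only toolpath
G21 ; units = mm
G90 ; absolute positioning
G28 ; home
; layer 1
G0 Z3.833
G0 X16.000 Y8.000
G1 X12.000 Y14.928
G1 X4.000 Y14.928
G1 X0.000 Y8.000
G1 X4.000 Y1.072
G1 X12.000 Y1.072
G1 X16.000 Y8.000
; layer 2
G0 Z7.667
G0 X16.000 Y8.000
G1 X12.000 Y14.928
G1 X4.000 Y14.928
G1 X0.000 Y8.000
G1 X4.000 Y1.072
G1 X12.000 Y1.072
G1 X16.000 Y8.000
; layer 3
G0 Z11.500
G0 X16.000 Y8.000
G1 X12.000 Y14.928
G1 X4.000 Y14.928
G1 X0.000 Y8.000
G1 X4.000 Y1.072
G1 X12.000 Y1.072
G1 X16.000 Y8.000
; layer 4
G0 Z15.333
G0 X16.000 Y8.000
G1 X12.000 Y14.928
G1 X4.000 Y14.928
G1 X0.000 Y8.000
G1 X4.000 Y1.072
G1 X12.000 Y1.072
G1 X16.000 Y8.000
; layer 5
G0 Z19.167
G0 X16.000 Y8.000
G1 X12.000 Y14.928
G1 X4.000 Y14.928
G1 X0.000 Y8.000
G1 X4.000 Y1.072
G1 X12.000 Y1.072
G1 X16.000 Y8.000
; layer 6
G0 Z23.000
G0 X16.000 Y8.000
G1 X12.000 Y14.928
G1 X4.000 Y14.928
G1 X0.000 Y8.000
G1 X4.000 Y1.072
G1 X12.000 Y1.072
G1 X16.000 Y8.000
M2 ; end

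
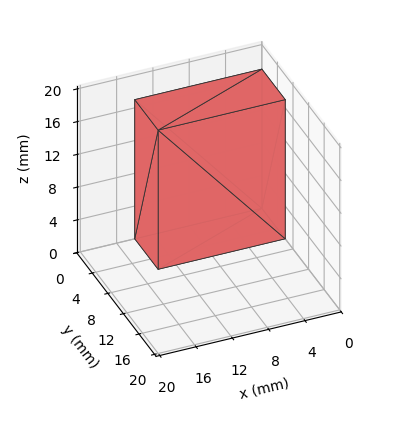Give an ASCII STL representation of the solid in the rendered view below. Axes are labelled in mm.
Reading the render: the shape is a rectangular box, roughly 14 × 6 mm footprint and 17 mm tall (dimensions read to the nearest mm from the axis ticks). For the STL, each face is triangulated and given an outward normal.

solid part
  facet normal 0.0000 0.0000 -1.0000
    outer loop
      vertex 14.000 6.000 0.000
      vertex 14.000 0.000 0.000
      vertex 0.000 0.000 0.000
    endloop
  endfacet
  facet normal 0.0000 0.0000 -1.0000
    outer loop
      vertex 0.000 6.000 0.000
      vertex 14.000 6.000 0.000
      vertex 0.000 0.000 0.000
    endloop
  endfacet
  facet normal 0.0000 0.0000 1.0000
    outer loop
      vertex 0.000 0.000 17.000
      vertex 14.000 0.000 17.000
      vertex 14.000 6.000 17.000
    endloop
  endfacet
  facet normal 0.0000 0.0000 1.0000
    outer loop
      vertex 0.000 0.000 17.000
      vertex 14.000 6.000 17.000
      vertex 0.000 6.000 17.000
    endloop
  endfacet
  facet normal 0.0000 -1.0000 0.0000
    outer loop
      vertex 0.000 0.000 0.000
      vertex 14.000 0.000 0.000
      vertex 14.000 0.000 17.000
    endloop
  endfacet
  facet normal 0.0000 -1.0000 0.0000
    outer loop
      vertex 0.000 0.000 0.000
      vertex 14.000 0.000 17.000
      vertex 0.000 0.000 17.000
    endloop
  endfacet
  facet normal 0.0000 1.0000 0.0000
    outer loop
      vertex 14.000 6.000 17.000
      vertex 14.000 6.000 0.000
      vertex 0.000 6.000 0.000
    endloop
  endfacet
  facet normal 0.0000 1.0000 0.0000
    outer loop
      vertex 0.000 6.000 17.000
      vertex 14.000 6.000 17.000
      vertex 0.000 6.000 0.000
    endloop
  endfacet
  facet normal -1.0000 0.0000 0.0000
    outer loop
      vertex 0.000 6.000 17.000
      vertex 0.000 6.000 0.000
      vertex 0.000 0.000 0.000
    endloop
  endfacet
  facet normal -1.0000 0.0000 0.0000
    outer loop
      vertex 0.000 0.000 17.000
      vertex 0.000 6.000 17.000
      vertex 0.000 0.000 0.000
    endloop
  endfacet
  facet normal 1.0000 0.0000 0.0000
    outer loop
      vertex 14.000 0.000 0.000
      vertex 14.000 6.000 0.000
      vertex 14.000 6.000 17.000
    endloop
  endfacet
  facet normal 1.0000 0.0000 0.0000
    outer loop
      vertex 14.000 0.000 0.000
      vertex 14.000 6.000 17.000
      vertex 14.000 0.000 17.000
    endloop
  endfacet
endsolid part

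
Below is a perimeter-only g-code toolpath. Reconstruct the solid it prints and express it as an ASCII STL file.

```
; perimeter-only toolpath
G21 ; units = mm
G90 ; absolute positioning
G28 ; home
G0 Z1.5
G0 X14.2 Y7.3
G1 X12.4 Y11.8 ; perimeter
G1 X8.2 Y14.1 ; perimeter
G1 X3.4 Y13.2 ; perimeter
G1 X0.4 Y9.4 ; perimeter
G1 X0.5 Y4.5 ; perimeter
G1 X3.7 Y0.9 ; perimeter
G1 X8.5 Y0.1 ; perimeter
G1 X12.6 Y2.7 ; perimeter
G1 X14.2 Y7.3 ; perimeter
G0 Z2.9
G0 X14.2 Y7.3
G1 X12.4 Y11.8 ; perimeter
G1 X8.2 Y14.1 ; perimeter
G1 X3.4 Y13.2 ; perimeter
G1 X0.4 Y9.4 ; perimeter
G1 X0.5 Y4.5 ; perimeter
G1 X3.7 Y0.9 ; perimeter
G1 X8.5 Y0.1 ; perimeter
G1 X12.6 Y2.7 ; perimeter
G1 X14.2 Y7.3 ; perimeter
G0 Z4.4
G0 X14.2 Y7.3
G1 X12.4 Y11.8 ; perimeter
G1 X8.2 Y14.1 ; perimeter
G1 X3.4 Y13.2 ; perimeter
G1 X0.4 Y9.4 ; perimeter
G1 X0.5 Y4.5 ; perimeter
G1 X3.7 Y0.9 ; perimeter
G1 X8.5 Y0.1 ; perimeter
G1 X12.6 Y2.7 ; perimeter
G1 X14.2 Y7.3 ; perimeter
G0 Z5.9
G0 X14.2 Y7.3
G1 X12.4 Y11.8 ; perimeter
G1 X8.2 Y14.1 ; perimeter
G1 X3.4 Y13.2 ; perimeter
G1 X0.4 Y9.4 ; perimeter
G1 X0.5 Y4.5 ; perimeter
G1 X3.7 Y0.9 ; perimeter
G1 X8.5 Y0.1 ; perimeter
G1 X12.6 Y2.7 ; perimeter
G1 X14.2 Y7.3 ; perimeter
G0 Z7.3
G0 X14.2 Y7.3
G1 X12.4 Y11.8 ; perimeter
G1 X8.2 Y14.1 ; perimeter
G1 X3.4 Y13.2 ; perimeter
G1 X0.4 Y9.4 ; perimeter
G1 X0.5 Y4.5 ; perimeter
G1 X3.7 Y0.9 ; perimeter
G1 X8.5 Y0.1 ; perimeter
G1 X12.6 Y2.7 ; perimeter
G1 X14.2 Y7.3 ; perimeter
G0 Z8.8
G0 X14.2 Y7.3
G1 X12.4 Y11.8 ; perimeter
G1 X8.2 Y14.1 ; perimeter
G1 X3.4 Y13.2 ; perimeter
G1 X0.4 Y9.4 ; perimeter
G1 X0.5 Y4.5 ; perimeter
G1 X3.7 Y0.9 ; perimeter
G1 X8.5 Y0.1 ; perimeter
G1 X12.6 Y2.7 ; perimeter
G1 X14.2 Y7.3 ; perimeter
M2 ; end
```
solid part
  facet normal 0.0000 0.0000 -1.0000
    outer loop
      vertex 8.2 14.1 0.0
      vertex 12.4 11.8 0.0
      vertex 14.2 7.3 0.0
    endloop
  endfacet
  facet normal 0.0000 0.0000 -1.0000
    outer loop
      vertex 3.4 13.2 0.0
      vertex 8.2 14.1 0.0
      vertex 14.2 7.3 0.0
    endloop
  endfacet
  facet normal 0.0000 0.0000 -1.0000
    outer loop
      vertex 0.4 9.4 0.0
      vertex 3.4 13.2 0.0
      vertex 14.2 7.3 0.0
    endloop
  endfacet
  facet normal 0.0000 0.0000 -1.0000
    outer loop
      vertex 0.5 4.5 0.0
      vertex 0.4 9.4 0.0
      vertex 14.2 7.3 0.0
    endloop
  endfacet
  facet normal 0.0000 0.0000 -1.0000
    outer loop
      vertex 3.7 0.9 0.0
      vertex 0.5 4.5 0.0
      vertex 14.2 7.3 0.0
    endloop
  endfacet
  facet normal 0.0000 0.0000 -1.0000
    outer loop
      vertex 8.5 0.1 0.0
      vertex 3.7 0.9 0.0
      vertex 14.2 7.3 0.0
    endloop
  endfacet
  facet normal 0.0000 0.0000 -1.0000
    outer loop
      vertex 12.6 2.7 0.0
      vertex 8.5 0.1 0.0
      vertex 14.2 7.3 0.0
    endloop
  endfacet
  facet normal 0.0000 0.0000 1.0000
    outer loop
      vertex 14.2 7.3 8.8
      vertex 12.4 11.8 8.8
      vertex 8.2 14.1 8.8
    endloop
  endfacet
  facet normal 0.0000 0.0000 1.0000
    outer loop
      vertex 14.2 7.3 8.8
      vertex 8.2 14.1 8.8
      vertex 3.4 13.2 8.8
    endloop
  endfacet
  facet normal 0.0000 0.0000 1.0000
    outer loop
      vertex 14.2 7.3 8.8
      vertex 3.4 13.2 8.8
      vertex 0.4 9.4 8.8
    endloop
  endfacet
  facet normal 0.0000 0.0000 1.0000
    outer loop
      vertex 14.2 7.3 8.8
      vertex 0.4 9.4 8.8
      vertex 0.5 4.5 8.8
    endloop
  endfacet
  facet normal 0.0000 0.0000 1.0000
    outer loop
      vertex 14.2 7.3 8.8
      vertex 0.5 4.5 8.8
      vertex 3.7 0.9 8.8
    endloop
  endfacet
  facet normal 0.0000 0.0000 1.0000
    outer loop
      vertex 14.2 7.3 8.8
      vertex 3.7 0.9 8.8
      vertex 8.5 0.1 8.8
    endloop
  endfacet
  facet normal 0.0000 0.0000 1.0000
    outer loop
      vertex 14.2 7.3 8.8
      vertex 8.5 0.1 8.8
      vertex 12.6 2.7 8.8
    endloop
  endfacet
  facet normal 0.9285 0.3714 0.0000
    outer loop
      vertex 14.2 7.3 0.0
      vertex 12.4 11.8 0.0
      vertex 12.4 11.8 8.8
    endloop
  endfacet
  facet normal 0.9285 0.3714 0.0000
    outer loop
      vertex 14.2 7.3 0.0
      vertex 12.4 11.8 8.8
      vertex 14.2 7.3 8.8
    endloop
  endfacet
  facet normal 0.4803 0.8771 0.0000
    outer loop
      vertex 12.4 11.8 0.0
      vertex 8.2 14.1 0.0
      vertex 8.2 14.1 8.8
    endloop
  endfacet
  facet normal 0.4803 0.8771 0.0000
    outer loop
      vertex 12.4 11.8 0.0
      vertex 8.2 14.1 8.8
      vertex 12.4 11.8 8.8
    endloop
  endfacet
  facet normal -0.1843 0.9829 0.0000
    outer loop
      vertex 8.2 14.1 0.0
      vertex 3.4 13.2 0.0
      vertex 3.4 13.2 8.8
    endloop
  endfacet
  facet normal -0.1843 0.9829 0.0000
    outer loop
      vertex 8.2 14.1 0.0
      vertex 3.4 13.2 8.8
      vertex 8.2 14.1 8.8
    endloop
  endfacet
  facet normal -0.7849 0.6196 0.0000
    outer loop
      vertex 3.4 13.2 0.0
      vertex 0.4 9.4 0.0
      vertex 0.4 9.4 8.8
    endloop
  endfacet
  facet normal -0.7849 0.6196 0.0000
    outer loop
      vertex 3.4 13.2 0.0
      vertex 0.4 9.4 8.8
      vertex 3.4 13.2 8.8
    endloop
  endfacet
  facet normal -0.9998 -0.0204 0.0000
    outer loop
      vertex 0.4 9.4 0.0
      vertex 0.5 4.5 0.0
      vertex 0.5 4.5 8.8
    endloop
  endfacet
  facet normal -0.9998 -0.0204 0.0000
    outer loop
      vertex 0.4 9.4 0.0
      vertex 0.5 4.5 8.8
      vertex 0.4 9.4 8.8
    endloop
  endfacet
  facet normal -0.7474 -0.6644 0.0000
    outer loop
      vertex 0.5 4.5 0.0
      vertex 3.7 0.9 0.0
      vertex 3.7 0.9 8.8
    endloop
  endfacet
  facet normal -0.7474 -0.6644 0.0000
    outer loop
      vertex 0.5 4.5 0.0
      vertex 3.7 0.9 8.8
      vertex 0.5 4.5 8.8
    endloop
  endfacet
  facet normal -0.1644 -0.9864 0.0000
    outer loop
      vertex 3.7 0.9 0.0
      vertex 8.5 0.1 0.0
      vertex 8.5 0.1 8.8
    endloop
  endfacet
  facet normal -0.1644 -0.9864 0.0000
    outer loop
      vertex 3.7 0.9 0.0
      vertex 8.5 0.1 8.8
      vertex 3.7 0.9 8.8
    endloop
  endfacet
  facet normal 0.5355 -0.8445 0.0000
    outer loop
      vertex 8.5 0.1 0.0
      vertex 12.6 2.7 0.0
      vertex 12.6 2.7 8.8
    endloop
  endfacet
  facet normal 0.5355 -0.8445 0.0000
    outer loop
      vertex 8.5 0.1 0.0
      vertex 12.6 2.7 8.8
      vertex 8.5 0.1 8.8
    endloop
  endfacet
  facet normal 0.9445 -0.3285 0.0000
    outer loop
      vertex 12.6 2.7 0.0
      vertex 14.2 7.3 0.0
      vertex 14.2 7.3 8.8
    endloop
  endfacet
  facet normal 0.9445 -0.3285 0.0000
    outer loop
      vertex 12.6 2.7 0.0
      vertex 14.2 7.3 8.8
      vertex 12.6 2.7 8.8
    endloop
  endfacet
endsolid part

The G0 Z moves step by Δz≈1.5 mm. Every layer's G1 loop is the same polygon, so the solid is a straight extrusion of it from z=0 to z≈8.8. Closing with flat bottom and top caps and triangulating gives 32 facets — a regular 9-sided prism (a cylinder approximated with 9 flat sides), circumscribed radius ≈ 7.1 mm, height ≈ 8.8 mm.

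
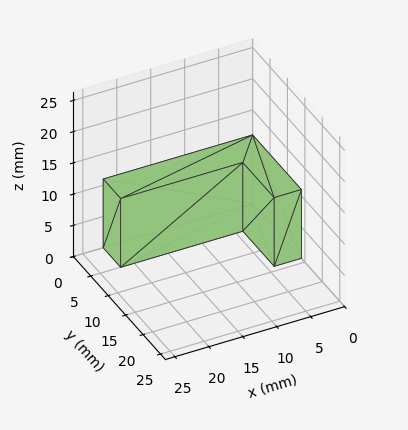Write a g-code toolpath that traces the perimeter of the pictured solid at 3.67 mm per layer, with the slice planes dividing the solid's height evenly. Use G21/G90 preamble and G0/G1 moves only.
Reading the render: the shape is an L-shaped prism: outer 22 × 14 mm, arm thicknesses ≈ 5 mm (horizontal) and 4 mm (vertical), extruded 11 mm in z (dimensions read to the nearest mm from the axis ticks). For the g-code, the solid's height is divided into equal slices at the stated Δz and each level perimeter traced with G1 moves after a G0 lift.

; perimeter-only toolpath
G21 ; units = mm
G90 ; absolute positioning
G28 ; home
; layer 1
G0 Z3.67
G0 X0.00 Y0.00
G1 X22.00 Y0.00
G1 X22.00 Y5.00
G1 X4.00 Y5.00
G1 X4.00 Y14.00
G1 X0.00 Y14.00
G1 X0.00 Y0.00
; layer 2
G0 Z7.33
G0 X0.00 Y0.00
G1 X22.00 Y0.00
G1 X22.00 Y5.00
G1 X4.00 Y5.00
G1 X4.00 Y14.00
G1 X0.00 Y14.00
G1 X0.00 Y0.00
; layer 3
G0 Z11.00
G0 X0.00 Y0.00
G1 X22.00 Y0.00
G1 X22.00 Y5.00
G1 X4.00 Y5.00
G1 X4.00 Y14.00
G1 X0.00 Y14.00
G1 X0.00 Y0.00
M2 ; end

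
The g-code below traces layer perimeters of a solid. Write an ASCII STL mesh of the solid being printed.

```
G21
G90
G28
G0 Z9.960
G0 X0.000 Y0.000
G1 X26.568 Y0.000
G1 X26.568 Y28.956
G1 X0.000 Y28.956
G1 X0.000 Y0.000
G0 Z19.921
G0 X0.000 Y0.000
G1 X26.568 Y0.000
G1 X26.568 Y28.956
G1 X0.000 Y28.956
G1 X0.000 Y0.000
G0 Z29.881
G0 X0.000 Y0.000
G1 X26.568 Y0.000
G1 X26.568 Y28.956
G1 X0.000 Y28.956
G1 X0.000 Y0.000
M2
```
solid part
  facet normal 0.0000 0.0000 -1.0000
    outer loop
      vertex 26.568 28.956 0.000
      vertex 26.568 0.000 0.000
      vertex 0.000 0.000 0.000
    endloop
  endfacet
  facet normal 0.0000 0.0000 -1.0000
    outer loop
      vertex 0.000 28.956 0.000
      vertex 26.568 28.956 0.000
      vertex 0.000 0.000 0.000
    endloop
  endfacet
  facet normal 0.0000 0.0000 1.0000
    outer loop
      vertex 0.000 0.000 29.881
      vertex 26.568 0.000 29.881
      vertex 26.568 28.956 29.881
    endloop
  endfacet
  facet normal 0.0000 0.0000 1.0000
    outer loop
      vertex 0.000 0.000 29.881
      vertex 26.568 28.956 29.881
      vertex 0.000 28.956 29.881
    endloop
  endfacet
  facet normal 0.0000 -1.0000 0.0000
    outer loop
      vertex 0.000 0.000 0.000
      vertex 26.568 0.000 0.000
      vertex 26.568 0.000 29.881
    endloop
  endfacet
  facet normal 0.0000 -1.0000 0.0000
    outer loop
      vertex 0.000 0.000 0.000
      vertex 26.568 0.000 29.881
      vertex 0.000 0.000 29.881
    endloop
  endfacet
  facet normal 0.0000 1.0000 0.0000
    outer loop
      vertex 26.568 28.956 29.881
      vertex 26.568 28.956 0.000
      vertex 0.000 28.956 0.000
    endloop
  endfacet
  facet normal 0.0000 1.0000 0.0000
    outer loop
      vertex 0.000 28.956 29.881
      vertex 26.568 28.956 29.881
      vertex 0.000 28.956 0.000
    endloop
  endfacet
  facet normal -1.0000 0.0000 0.0000
    outer loop
      vertex 0.000 28.956 29.881
      vertex 0.000 28.956 0.000
      vertex 0.000 0.000 0.000
    endloop
  endfacet
  facet normal -1.0000 0.0000 0.0000
    outer loop
      vertex 0.000 0.000 29.881
      vertex 0.000 28.956 29.881
      vertex 0.000 0.000 0.000
    endloop
  endfacet
  facet normal 1.0000 0.0000 0.0000
    outer loop
      vertex 26.568 0.000 0.000
      vertex 26.568 28.956 0.000
      vertex 26.568 28.956 29.881
    endloop
  endfacet
  facet normal 1.0000 0.0000 0.0000
    outer loop
      vertex 26.568 0.000 0.000
      vertex 26.568 28.956 29.881
      vertex 26.568 0.000 29.881
    endloop
  endfacet
endsolid part

The G0 Z moves step by Δz≈9.960 mm. Every layer's G1 loop is the same polygon, so the solid is a straight extrusion of it from z=0 to z≈29.9. Closing with flat bottom and top caps and triangulating gives 12 facets — a rectangular box, roughly 26.6 × 29 mm footprint and 29.9 mm tall.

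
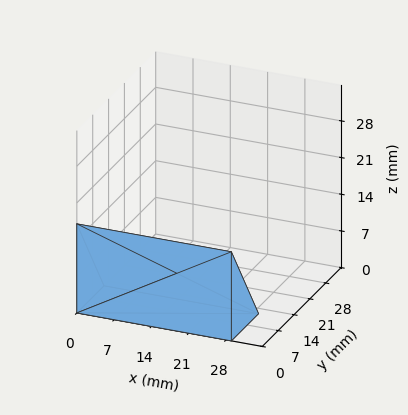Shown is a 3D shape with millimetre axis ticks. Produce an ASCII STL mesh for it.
Reading the render: the shape is a wedge (ramp): 29 × 12 mm base, rising to 17 mm along the y=0 edge and sloping linearly to z=0 at y=12 (dimensions read to the nearest mm from the axis ticks). For the STL, each face is triangulated and given an outward normal.

solid part
  facet normal 0.0000 0.0000 -1.0000
    outer loop
      vertex 29.00 12.00 0.00
      vertex 29.00 0.00 0.00
      vertex 0.00 0.00 0.00
    endloop
  endfacet
  facet normal 0.0000 0.0000 -1.0000
    outer loop
      vertex 0.00 12.00 0.00
      vertex 29.00 12.00 0.00
      vertex 0.00 0.00 0.00
    endloop
  endfacet
  facet normal 0.0000 -1.0000 0.0000
    outer loop
      vertex 0.00 0.00 0.00
      vertex 29.00 0.00 0.00
      vertex 29.00 0.00 17.00
    endloop
  endfacet
  facet normal 0.0000 -1.0000 0.0000
    outer loop
      vertex 0.00 0.00 0.00
      vertex 29.00 0.00 17.00
      vertex 0.00 0.00 17.00
    endloop
  endfacet
  facet normal 0.0000 0.8170 0.5767
    outer loop
      vertex 0.00 0.00 17.00
      vertex 29.00 0.00 17.00
      vertex 29.00 12.00 0.00
    endloop
  endfacet
  facet normal 0.0000 0.8170 0.5767
    outer loop
      vertex 0.00 0.00 17.00
      vertex 29.00 12.00 0.00
      vertex 0.00 12.00 0.00
    endloop
  endfacet
  facet normal -1.0000 0.0000 0.0000
    outer loop
      vertex 0.00 0.00 17.00
      vertex 0.00 12.00 0.00
      vertex 0.00 0.00 0.00
    endloop
  endfacet
  facet normal 1.0000 0.0000 0.0000
    outer loop
      vertex 29.00 0.00 0.00
      vertex 29.00 12.00 0.00
      vertex 29.00 0.00 17.00
    endloop
  endfacet
endsolid part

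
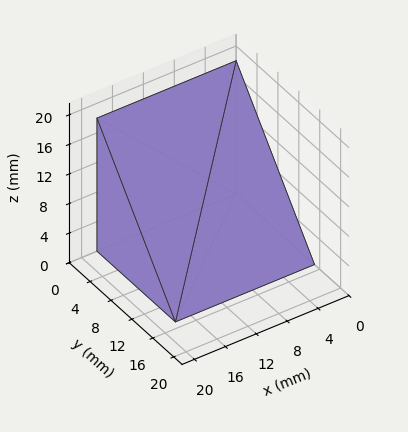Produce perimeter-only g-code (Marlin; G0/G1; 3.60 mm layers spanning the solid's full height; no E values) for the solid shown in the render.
Reading the render: the shape is a wedge (ramp): 18 × 15 mm base, rising to 18 mm along the y=0 edge and sloping linearly to z=0 at y=15 (dimensions read to the nearest mm from the axis ticks). For the g-code, the solid's height is divided into equal slices at the stated Δz and each level perimeter traced with G1 moves after a G0 lift.

; perimeter-only toolpath
G21 ; units = mm
G90 ; absolute positioning
G28 ; home
; layer 1
G0 Z3.60
G0 X0.00 Y0.00
G1 X18.00 Y0.00
G1 X18.00 Y12.00
G1 X0.00 Y12.00
G1 X0.00 Y0.00
; layer 2
G0 Z7.20
G0 X0.00 Y0.00
G1 X18.00 Y0.00
G1 X18.00 Y9.00
G1 X0.00 Y9.00
G1 X0.00 Y0.00
; layer 3
G0 Z10.80
G0 X0.00 Y0.00
G1 X18.00 Y0.00
G1 X18.00 Y6.00
G1 X0.00 Y6.00
G1 X0.00 Y0.00
; layer 4
G0 Z14.40
G0 X0.00 Y0.00
G1 X18.00 Y0.00
G1 X18.00 Y3.00
G1 X0.00 Y3.00
G1 X0.00 Y0.00
M2 ; end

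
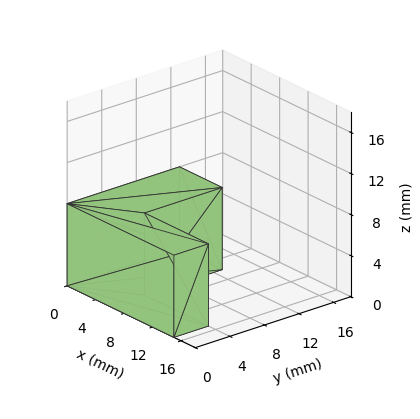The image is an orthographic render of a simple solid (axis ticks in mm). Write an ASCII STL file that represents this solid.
Reading the render: the shape is an L-shaped prism: outer 15 × 13 mm, arm thicknesses ≈ 4 mm (horizontal) and 6 mm (vertical), extruded 8 mm in z (dimensions read to the nearest mm from the axis ticks). For the STL, each face is triangulated and given an outward normal.

solid part
  facet normal 0.0000 0.0000 -1.0000
    outer loop
      vertex 15.000 4.000 0.000
      vertex 15.000 0.000 0.000
      vertex 0.000 0.000 0.000
    endloop
  endfacet
  facet normal 0.0000 0.0000 -1.0000
    outer loop
      vertex 6.000 4.000 0.000
      vertex 15.000 4.000 0.000
      vertex 0.000 0.000 0.000
    endloop
  endfacet
  facet normal 0.0000 0.0000 -1.0000
    outer loop
      vertex 6.000 13.000 0.000
      vertex 6.000 4.000 0.000
      vertex 0.000 0.000 0.000
    endloop
  endfacet
  facet normal 0.0000 0.0000 -1.0000
    outer loop
      vertex 0.000 13.000 0.000
      vertex 6.000 13.000 0.000
      vertex 0.000 0.000 0.000
    endloop
  endfacet
  facet normal 0.0000 0.0000 1.0000
    outer loop
      vertex 0.000 0.000 8.000
      vertex 15.000 0.000 8.000
      vertex 15.000 4.000 8.000
    endloop
  endfacet
  facet normal 0.0000 0.0000 1.0000
    outer loop
      vertex 0.000 0.000 8.000
      vertex 15.000 4.000 8.000
      vertex 6.000 4.000 8.000
    endloop
  endfacet
  facet normal 0.0000 0.0000 1.0000
    outer loop
      vertex 0.000 0.000 8.000
      vertex 6.000 4.000 8.000
      vertex 6.000 13.000 8.000
    endloop
  endfacet
  facet normal 0.0000 0.0000 1.0000
    outer loop
      vertex 0.000 0.000 8.000
      vertex 6.000 13.000 8.000
      vertex 0.000 13.000 8.000
    endloop
  endfacet
  facet normal 0.0000 -1.0000 0.0000
    outer loop
      vertex 0.000 0.000 0.000
      vertex 15.000 0.000 0.000
      vertex 15.000 0.000 8.000
    endloop
  endfacet
  facet normal 0.0000 -1.0000 0.0000
    outer loop
      vertex 0.000 0.000 0.000
      vertex 15.000 0.000 8.000
      vertex 0.000 0.000 8.000
    endloop
  endfacet
  facet normal 1.0000 0.0000 0.0000
    outer loop
      vertex 15.000 0.000 0.000
      vertex 15.000 4.000 0.000
      vertex 15.000 4.000 8.000
    endloop
  endfacet
  facet normal 1.0000 0.0000 0.0000
    outer loop
      vertex 15.000 0.000 0.000
      vertex 15.000 4.000 8.000
      vertex 15.000 0.000 8.000
    endloop
  endfacet
  facet normal 0.0000 1.0000 0.0000
    outer loop
      vertex 15.000 4.000 0.000
      vertex 6.000 4.000 0.000
      vertex 6.000 4.000 8.000
    endloop
  endfacet
  facet normal 0.0000 1.0000 0.0000
    outer loop
      vertex 15.000 4.000 0.000
      vertex 6.000 4.000 8.000
      vertex 15.000 4.000 8.000
    endloop
  endfacet
  facet normal 1.0000 0.0000 0.0000
    outer loop
      vertex 6.000 4.000 0.000
      vertex 6.000 13.000 0.000
      vertex 6.000 13.000 8.000
    endloop
  endfacet
  facet normal 1.0000 0.0000 0.0000
    outer loop
      vertex 6.000 4.000 0.000
      vertex 6.000 13.000 8.000
      vertex 6.000 4.000 8.000
    endloop
  endfacet
  facet normal 0.0000 1.0000 0.0000
    outer loop
      vertex 6.000 13.000 0.000
      vertex 0.000 13.000 0.000
      vertex 0.000 13.000 8.000
    endloop
  endfacet
  facet normal 0.0000 1.0000 0.0000
    outer loop
      vertex 6.000 13.000 0.000
      vertex 0.000 13.000 8.000
      vertex 6.000 13.000 8.000
    endloop
  endfacet
  facet normal -1.0000 0.0000 0.0000
    outer loop
      vertex 0.000 13.000 0.000
      vertex 0.000 0.000 0.000
      vertex 0.000 0.000 8.000
    endloop
  endfacet
  facet normal -1.0000 0.0000 0.0000
    outer loop
      vertex 0.000 13.000 0.000
      vertex 0.000 0.000 8.000
      vertex 0.000 13.000 8.000
    endloop
  endfacet
endsolid part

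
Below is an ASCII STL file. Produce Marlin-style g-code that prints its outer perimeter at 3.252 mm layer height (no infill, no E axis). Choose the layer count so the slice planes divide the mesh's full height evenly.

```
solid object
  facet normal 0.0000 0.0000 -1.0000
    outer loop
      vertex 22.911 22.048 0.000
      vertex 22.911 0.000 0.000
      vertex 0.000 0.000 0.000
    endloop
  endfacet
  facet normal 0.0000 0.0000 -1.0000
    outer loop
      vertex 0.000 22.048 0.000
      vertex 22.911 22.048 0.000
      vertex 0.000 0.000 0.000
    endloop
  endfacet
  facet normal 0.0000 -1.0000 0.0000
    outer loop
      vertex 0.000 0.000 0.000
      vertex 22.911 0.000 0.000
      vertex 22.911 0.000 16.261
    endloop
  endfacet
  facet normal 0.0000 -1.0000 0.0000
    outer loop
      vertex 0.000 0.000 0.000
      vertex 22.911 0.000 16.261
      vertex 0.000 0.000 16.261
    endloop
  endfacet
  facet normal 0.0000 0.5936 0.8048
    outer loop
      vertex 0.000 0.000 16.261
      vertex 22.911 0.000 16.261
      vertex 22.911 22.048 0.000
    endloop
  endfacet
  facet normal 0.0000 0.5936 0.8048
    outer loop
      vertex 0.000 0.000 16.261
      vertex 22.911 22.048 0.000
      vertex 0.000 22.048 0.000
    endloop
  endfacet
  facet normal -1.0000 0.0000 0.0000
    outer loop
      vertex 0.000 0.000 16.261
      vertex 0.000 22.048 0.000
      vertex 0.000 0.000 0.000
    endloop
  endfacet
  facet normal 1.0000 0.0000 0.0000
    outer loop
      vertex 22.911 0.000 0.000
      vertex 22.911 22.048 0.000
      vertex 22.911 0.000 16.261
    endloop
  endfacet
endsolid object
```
; perimeter-only toolpath
G21 ; units = mm
G90 ; absolute positioning
G28 ; home
; layer 1
G0 Z3.252
G0 X0.000 Y0.000
G1 X22.911 Y0.000
G1 X22.911 Y17.638
G1 X0.000 Y17.638
G1 X0.000 Y0.000
; layer 2
G0 Z6.504
G0 X0.000 Y0.000
G1 X22.911 Y0.000
G1 X22.911 Y13.229
G1 X0.000 Y13.229
G1 X0.000 Y0.000
; layer 3
G0 Z9.757
G0 X0.000 Y0.000
G1 X22.911 Y0.000
G1 X22.911 Y8.819
G1 X0.000 Y8.819
G1 X0.000 Y0.000
; layer 4
G0 Z13.009
G0 X0.000 Y0.000
G1 X22.911 Y0.000
G1 X22.911 Y4.410
G1 X0.000 Y4.410
G1 X0.000 Y0.000
M2 ; end

The solid is a wedge (ramp): 22.9 × 22 mm base, rising to 16.3 mm along the y=0 edge and sloping linearly to z=0 at y=22. Slicing at Δz = 3.252 mm — 5 equal slices spanning the solid's height, so layer i sits at z = i·h/5 — gives 4 non-empty perimeters. Each is a 4-segment closed polygon; G0 lifts to the layer z and rapids to the start vertex, then G1 traces the edges. The cross-section shrinks linearly with z (the slice at the apex is degenerate and omitted).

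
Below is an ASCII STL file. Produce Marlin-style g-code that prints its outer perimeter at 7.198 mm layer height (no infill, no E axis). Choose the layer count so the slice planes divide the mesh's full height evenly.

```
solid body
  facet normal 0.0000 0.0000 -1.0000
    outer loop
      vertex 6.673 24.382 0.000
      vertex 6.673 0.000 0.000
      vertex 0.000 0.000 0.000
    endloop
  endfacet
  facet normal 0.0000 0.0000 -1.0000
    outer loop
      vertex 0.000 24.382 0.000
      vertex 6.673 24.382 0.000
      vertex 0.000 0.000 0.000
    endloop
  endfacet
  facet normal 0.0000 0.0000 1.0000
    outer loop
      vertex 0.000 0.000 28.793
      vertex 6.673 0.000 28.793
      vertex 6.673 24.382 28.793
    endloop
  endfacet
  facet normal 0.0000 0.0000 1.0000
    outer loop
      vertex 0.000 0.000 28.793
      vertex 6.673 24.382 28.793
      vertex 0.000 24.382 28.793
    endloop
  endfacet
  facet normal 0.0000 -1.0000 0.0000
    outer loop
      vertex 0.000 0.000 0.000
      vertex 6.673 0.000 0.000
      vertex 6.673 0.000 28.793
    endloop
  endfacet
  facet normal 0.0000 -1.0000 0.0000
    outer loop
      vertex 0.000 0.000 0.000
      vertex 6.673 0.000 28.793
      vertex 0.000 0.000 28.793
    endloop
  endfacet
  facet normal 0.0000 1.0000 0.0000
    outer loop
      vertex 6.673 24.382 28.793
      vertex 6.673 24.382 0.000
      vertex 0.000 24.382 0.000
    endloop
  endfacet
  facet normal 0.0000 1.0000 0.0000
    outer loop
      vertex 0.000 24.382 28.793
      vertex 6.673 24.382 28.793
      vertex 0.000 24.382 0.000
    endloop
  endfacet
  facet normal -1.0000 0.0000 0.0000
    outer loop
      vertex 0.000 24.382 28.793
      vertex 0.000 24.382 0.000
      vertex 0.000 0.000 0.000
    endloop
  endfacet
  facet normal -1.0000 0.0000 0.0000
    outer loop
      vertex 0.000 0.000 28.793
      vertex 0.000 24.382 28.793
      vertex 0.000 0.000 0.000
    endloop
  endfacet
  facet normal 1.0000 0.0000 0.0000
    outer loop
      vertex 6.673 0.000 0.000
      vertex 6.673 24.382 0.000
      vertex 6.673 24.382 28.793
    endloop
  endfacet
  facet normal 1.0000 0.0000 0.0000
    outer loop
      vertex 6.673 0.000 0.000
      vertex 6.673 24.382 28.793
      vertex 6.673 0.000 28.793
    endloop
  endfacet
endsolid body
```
; perimeter-only toolpath
G21 ; units = mm
G90 ; absolute positioning
G28 ; home
; layer 1
G0 Z7.198
G0 X0.000 Y0.000
G1 X6.673 Y0.000
G1 X6.673 Y24.382
G1 X0.000 Y24.382
G1 X0.000 Y0.000
; layer 2
G0 Z14.396
G0 X0.000 Y0.000
G1 X6.673 Y0.000
G1 X6.673 Y24.382
G1 X0.000 Y24.382
G1 X0.000 Y0.000
; layer 3
G0 Z21.595
G0 X0.000 Y0.000
G1 X6.673 Y0.000
G1 X6.673 Y24.382
G1 X0.000 Y24.382
G1 X0.000 Y0.000
; layer 4
G0 Z28.793
G0 X0.000 Y0.000
G1 X6.673 Y0.000
G1 X6.673 Y24.382
G1 X0.000 Y24.382
G1 X0.000 Y0.000
M2 ; end

The solid is a rectangular box, roughly 6.67 × 24.4 mm footprint and 28.8 mm tall. Slicing at Δz = 7.198 mm — 4 equal slices spanning the solid's height, so layer i sits at z = i·h/4 — gives 4 non-empty perimeters. Each is a 4-segment closed polygon; G0 lifts to the layer z and rapids to the start vertex, then G1 traces the edges.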